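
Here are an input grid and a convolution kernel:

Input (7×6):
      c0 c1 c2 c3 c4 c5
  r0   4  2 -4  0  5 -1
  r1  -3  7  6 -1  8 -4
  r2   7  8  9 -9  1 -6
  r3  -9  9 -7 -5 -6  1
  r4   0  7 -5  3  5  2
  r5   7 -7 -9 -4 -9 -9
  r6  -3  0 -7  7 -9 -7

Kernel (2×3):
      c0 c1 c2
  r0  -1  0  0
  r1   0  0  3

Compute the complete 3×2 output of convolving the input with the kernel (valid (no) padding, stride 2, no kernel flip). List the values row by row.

Output[0,0]: The receptive field on the input at this output position is [4 2 -4 / -3 7 6]. Elementwise product with the kernel and sum: 4·-1 + 6·3.
Output[0,1]: The receptive field on the input at this output position is [-4 0 5 / 6 -1 8]. Elementwise product with the kernel and sum: -4·-1 + 8·3.

14 28
-28 -27
-27 -22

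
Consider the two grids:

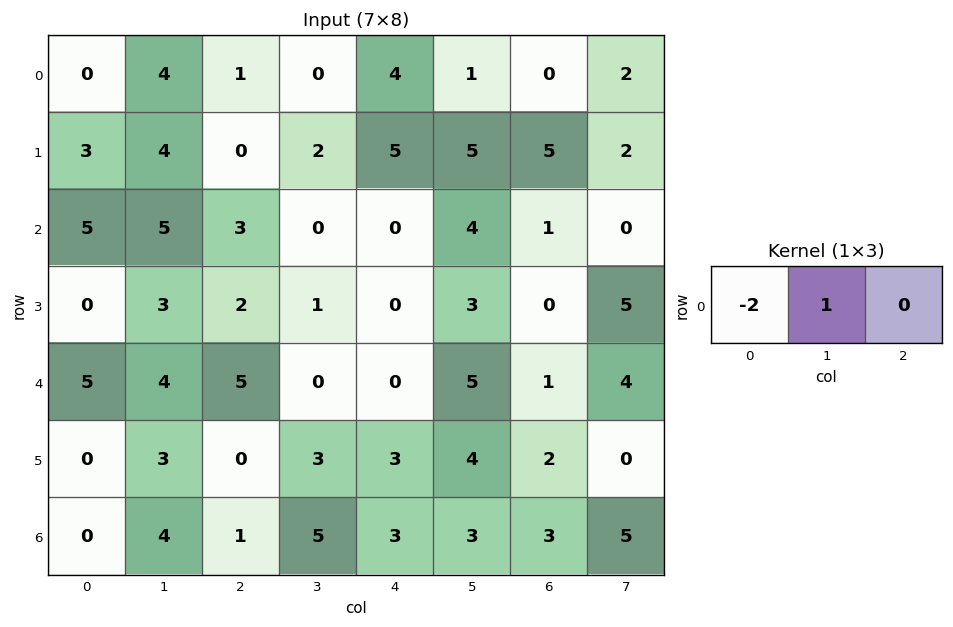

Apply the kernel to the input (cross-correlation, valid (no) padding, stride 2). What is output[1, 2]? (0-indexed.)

The receptive field on the input at this output position is [0 4 1]. Elementwise product with the kernel and sum: 0·-2 + 4·1.

4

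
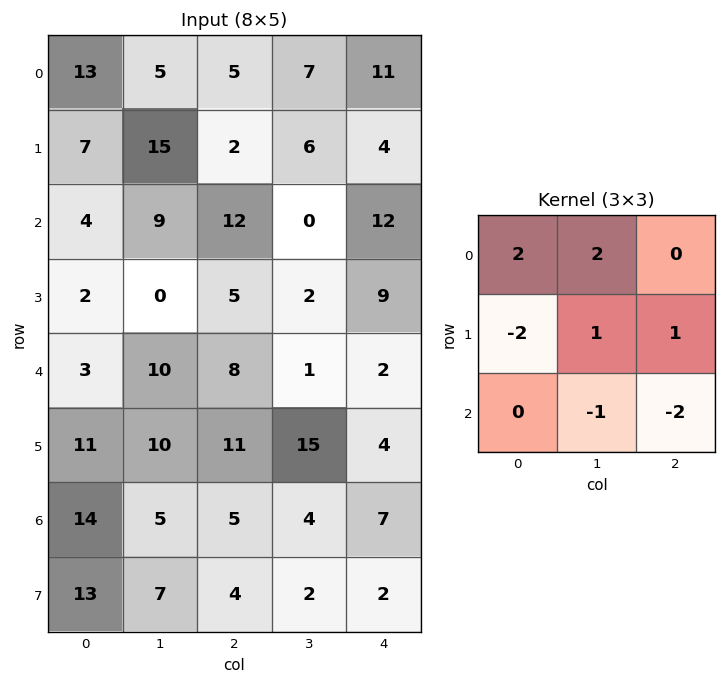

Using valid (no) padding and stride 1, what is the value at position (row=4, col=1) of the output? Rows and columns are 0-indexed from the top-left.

29

The receptive field on the input at this output position is [10 8 1 / 10 11 15 / 5 5 4]. Elementwise product with the kernel and sum: 10·2 + 8·2 + 10·-2 + 11·1 + 15·1 + 5·-1 + 4·-2.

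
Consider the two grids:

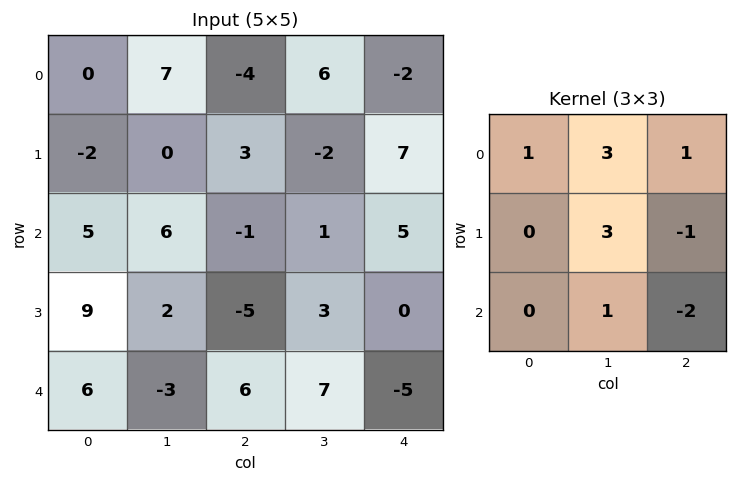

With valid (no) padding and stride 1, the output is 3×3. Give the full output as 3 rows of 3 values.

Output[0,0]: The receptive field on the input at this output position is [0 7 -4 / -2 0 3 / 5 6 -1]. Elementwise product with the kernel and sum: 0·1 + 7·3 + -4·1 + 0·3 + 3·-1 + 6·1 + -1·-2.

22 9 -10
32 -8 5
18 -22 33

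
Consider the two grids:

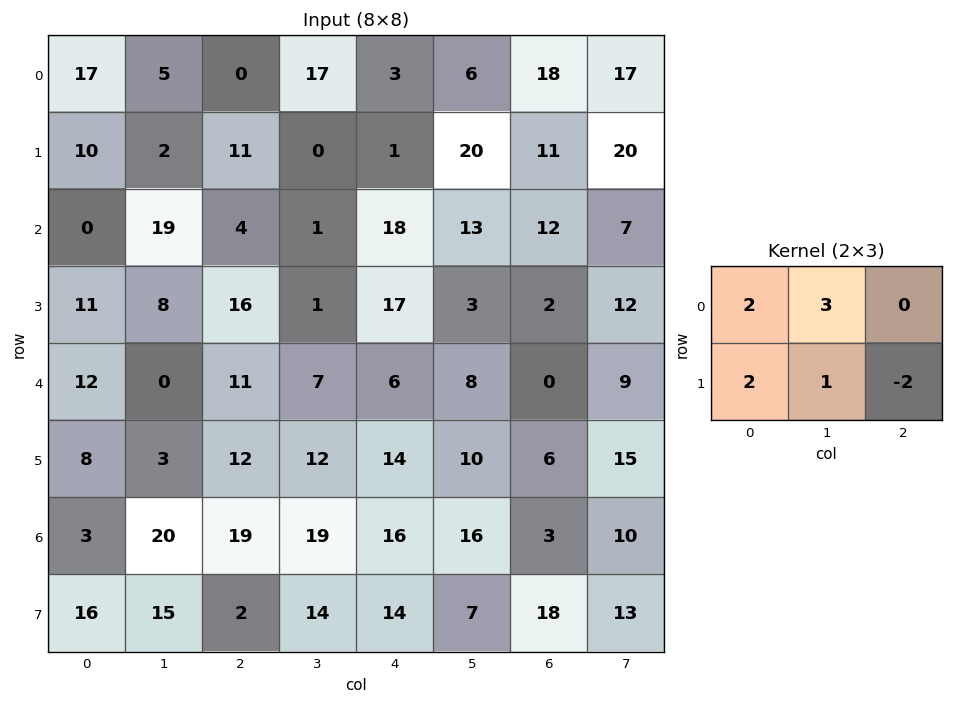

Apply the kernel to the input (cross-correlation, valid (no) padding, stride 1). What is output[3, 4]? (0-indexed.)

63

The receptive field on the input at this output position is [17 3 2 / 6 8 0]. Elementwise product with the kernel and sum: 17·2 + 3·3 + 6·2 + 8·1 + 0·-2.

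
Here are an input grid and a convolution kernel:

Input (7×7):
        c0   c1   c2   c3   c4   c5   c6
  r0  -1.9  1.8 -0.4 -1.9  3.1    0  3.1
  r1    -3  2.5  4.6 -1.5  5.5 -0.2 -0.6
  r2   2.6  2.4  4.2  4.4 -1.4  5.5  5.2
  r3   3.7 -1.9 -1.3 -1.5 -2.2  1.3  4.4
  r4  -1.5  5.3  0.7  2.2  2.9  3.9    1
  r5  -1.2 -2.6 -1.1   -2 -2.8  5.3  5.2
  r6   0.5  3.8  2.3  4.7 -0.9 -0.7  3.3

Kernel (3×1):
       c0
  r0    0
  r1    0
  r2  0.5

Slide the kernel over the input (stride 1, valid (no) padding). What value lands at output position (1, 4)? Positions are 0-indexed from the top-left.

-1.1

The receptive field on the input at this output position is [5.5 / -1.4 / -2.2]. Elementwise product with the kernel and sum: -2.2·0.5.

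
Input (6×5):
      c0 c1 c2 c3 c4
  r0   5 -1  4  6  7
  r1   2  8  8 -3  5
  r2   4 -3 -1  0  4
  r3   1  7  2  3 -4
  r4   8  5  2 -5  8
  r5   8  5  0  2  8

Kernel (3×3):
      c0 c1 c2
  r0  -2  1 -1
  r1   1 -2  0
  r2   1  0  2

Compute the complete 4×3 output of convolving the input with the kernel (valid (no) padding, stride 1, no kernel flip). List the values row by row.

-27 -11 12
11 7 -31
-11 3 12
9 -5 31

Output[0,0]: The receptive field on the input at this output position is [5 -1 4 / 2 8 8 / 4 -3 -1]. Elementwise product with the kernel and sum: 5·-2 + -1·1 + 4·-1 + 2·1 + 8·-2 + 4·1 + -1·2.
Output[0,1]: The receptive field on the input at this output position is [-1 4 6 / 8 8 -3 / -3 -1 0]. Elementwise product with the kernel and sum: -1·-2 + 4·1 + 6·-1 + 8·1 + 8·-2 + -3·1 + 0·2.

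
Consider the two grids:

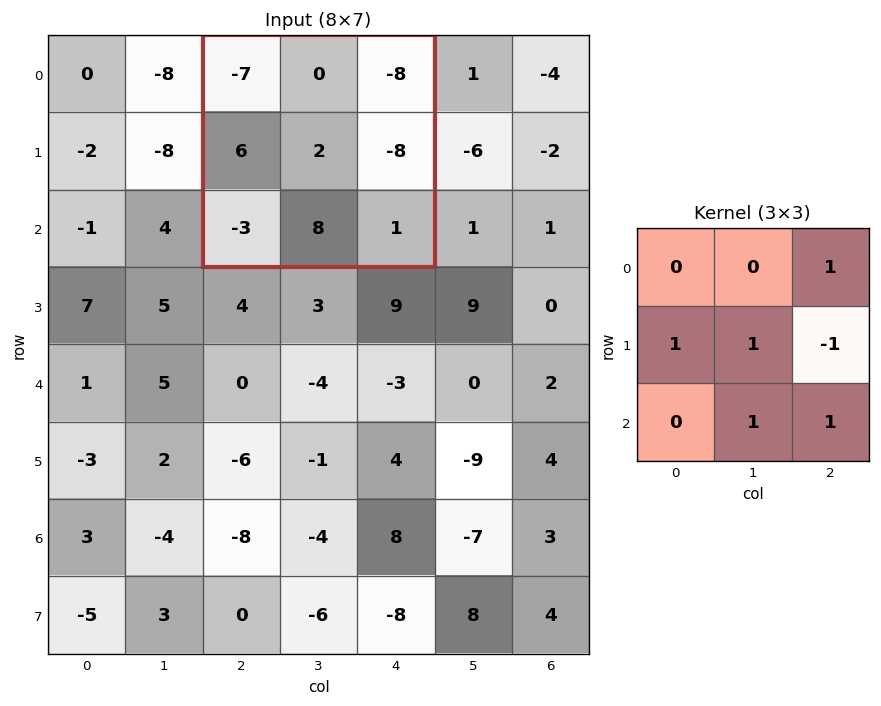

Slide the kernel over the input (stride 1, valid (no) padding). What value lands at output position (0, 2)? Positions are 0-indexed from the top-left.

17

The receptive field on the input at this output position is [-7 0 -8 / 6 2 -8 / -3 8 1]. Elementwise product with the kernel and sum: -8·1 + 6·1 + 2·1 + -8·-1 + 8·1 + 1·1.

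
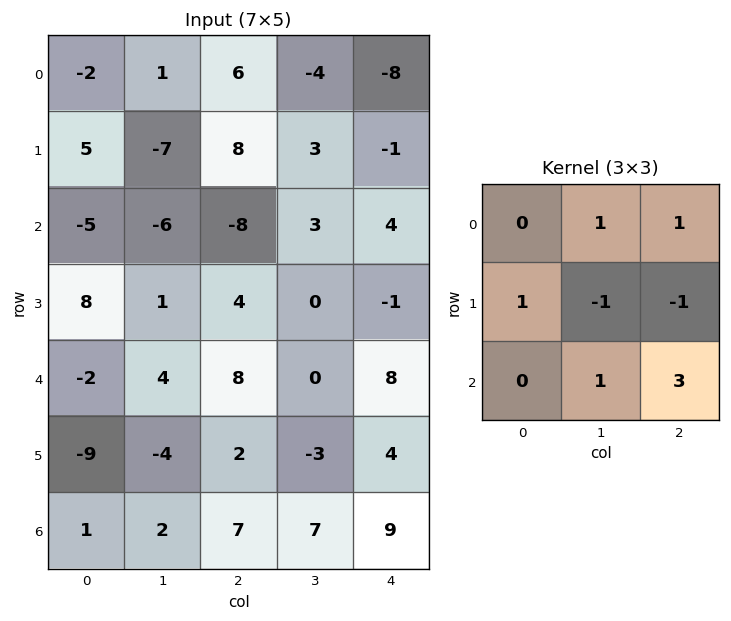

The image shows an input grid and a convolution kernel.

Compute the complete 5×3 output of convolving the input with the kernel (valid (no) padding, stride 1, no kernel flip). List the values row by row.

Output[0,0]: The receptive field on the input at this output position is [-2 1 6 / 5 -7 8 / -5 -6 -8]. Elementwise product with the kernel and sum: 1·1 + 6·1 + 5·1 + -7·-1 + 8·-1 + -6·1 + -8·3.

-19 -15 9
23 14 -16
17 0 36
-7 -7 8
28 33 43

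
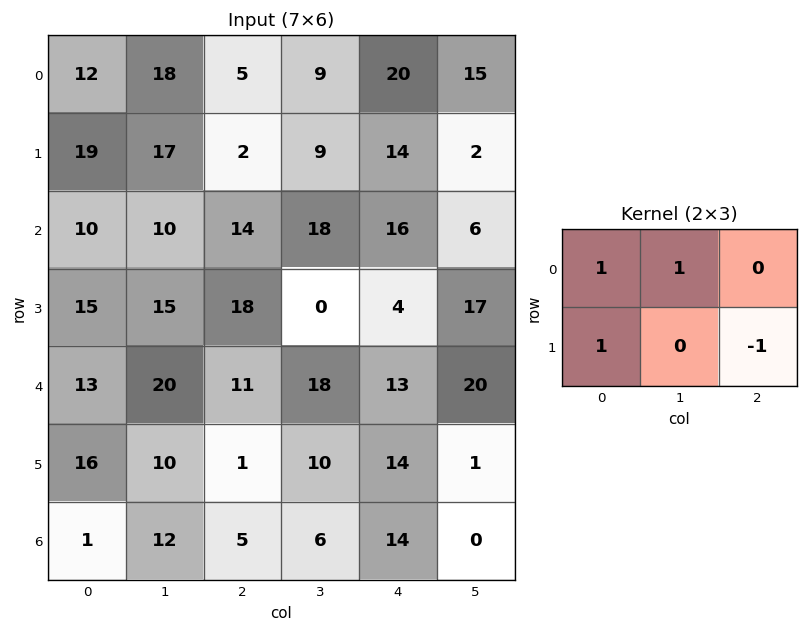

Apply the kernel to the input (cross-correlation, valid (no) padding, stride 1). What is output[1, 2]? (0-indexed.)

The receptive field on the input at this output position is [2 9 14 / 14 18 16]. Elementwise product with the kernel and sum: 2·1 + 9·1 + 14·1 + 16·-1.

9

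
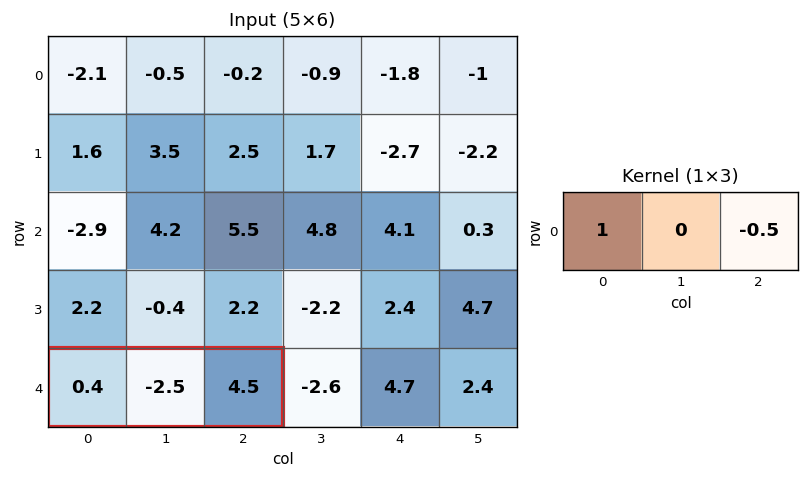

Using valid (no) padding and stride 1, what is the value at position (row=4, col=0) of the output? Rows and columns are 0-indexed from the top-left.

-1.85

The receptive field on the input at this output position is [0.4 -2.5 4.5]. Elementwise product with the kernel and sum: 0.4·1 + 4.5·-0.5.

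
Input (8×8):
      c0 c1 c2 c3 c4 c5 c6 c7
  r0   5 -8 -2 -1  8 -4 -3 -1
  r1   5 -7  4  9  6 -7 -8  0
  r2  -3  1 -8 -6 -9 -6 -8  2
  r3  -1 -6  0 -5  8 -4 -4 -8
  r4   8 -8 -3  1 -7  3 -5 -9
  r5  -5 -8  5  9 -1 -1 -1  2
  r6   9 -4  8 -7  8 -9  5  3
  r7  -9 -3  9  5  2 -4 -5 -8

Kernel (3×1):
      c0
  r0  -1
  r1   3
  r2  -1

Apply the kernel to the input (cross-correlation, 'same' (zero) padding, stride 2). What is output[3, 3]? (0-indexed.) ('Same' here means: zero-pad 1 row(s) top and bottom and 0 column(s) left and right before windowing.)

21

The receptive field on the zero-padded input at this output position is [-1 / 5 / -5]. Elementwise product with the kernel and sum: -1·-1 + 5·3 + -5·-1.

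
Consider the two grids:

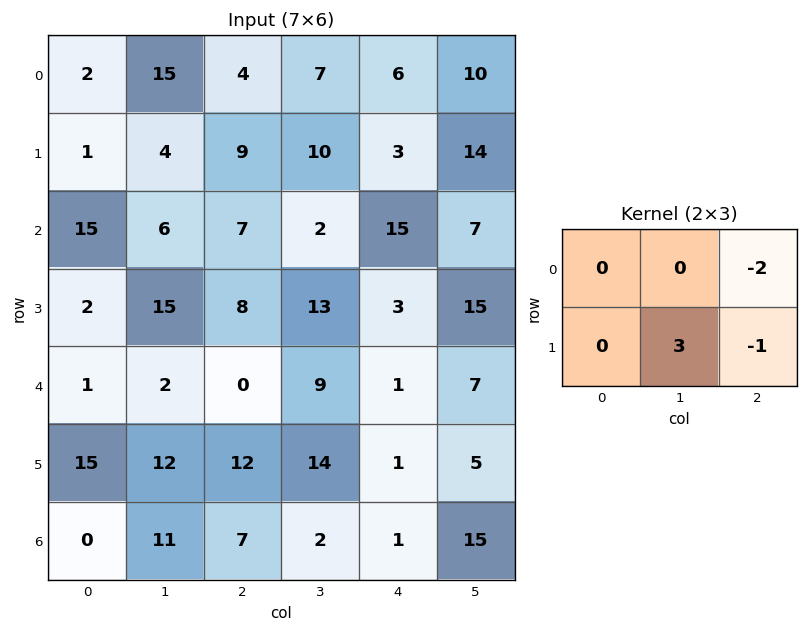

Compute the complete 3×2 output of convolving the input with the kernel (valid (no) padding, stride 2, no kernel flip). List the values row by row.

Output[0,0]: The receptive field on the input at this output position is [2 15 4 / 1 4 9]. Elementwise product with the kernel and sum: 4·-2 + 4·3 + 9·-1.
Output[0,1]: The receptive field on the input at this output position is [4 7 6 / 9 10 3]. Elementwise product with the kernel and sum: 6·-2 + 10·3 + 3·-1.

-5 15
23 6
24 39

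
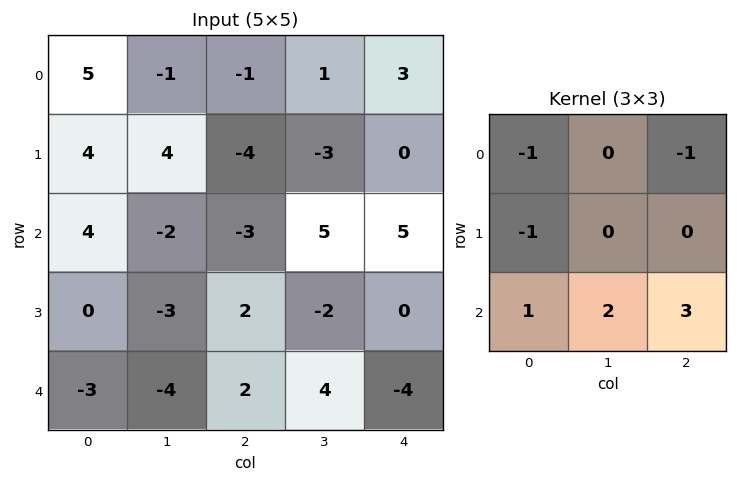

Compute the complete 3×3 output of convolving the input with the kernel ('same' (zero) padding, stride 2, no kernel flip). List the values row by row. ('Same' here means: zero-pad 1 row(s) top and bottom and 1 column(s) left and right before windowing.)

Output[0,0]: The receptive field on the zero-padded input at this output position is [0 0 0 / 0 5 -1 / 0 4 4]. Elementwise product with the kernel and sum: 0·-1 + 0·-1 + 0·-1 + 0·1 + 4·2 + 4·3.
Output[0,1]: The receptive field on the zero-padded input at this output position is [0 0 0 / -1 -1 1 / 4 -4 -3]. Elementwise product with the kernel and sum: 0·-1 + 0·-1 + -1·-1 + 4·1 + -4·2 + -3·3.

20 -12 -4
-13 -4 -4
3 9 -2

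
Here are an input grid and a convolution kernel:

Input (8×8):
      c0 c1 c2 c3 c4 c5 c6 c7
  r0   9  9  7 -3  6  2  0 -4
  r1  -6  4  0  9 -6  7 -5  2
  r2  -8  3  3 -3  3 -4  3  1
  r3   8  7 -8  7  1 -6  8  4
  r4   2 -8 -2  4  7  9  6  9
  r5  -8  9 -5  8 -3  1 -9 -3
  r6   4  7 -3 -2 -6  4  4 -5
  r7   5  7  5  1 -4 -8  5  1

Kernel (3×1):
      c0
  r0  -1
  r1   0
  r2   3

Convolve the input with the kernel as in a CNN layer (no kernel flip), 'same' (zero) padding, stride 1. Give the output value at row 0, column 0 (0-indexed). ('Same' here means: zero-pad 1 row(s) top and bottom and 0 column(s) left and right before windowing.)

-18

The receptive field on the zero-padded input at this output position is [0 / 9 / -6]. Elementwise product with the kernel and sum: 0·-1 + -6·3.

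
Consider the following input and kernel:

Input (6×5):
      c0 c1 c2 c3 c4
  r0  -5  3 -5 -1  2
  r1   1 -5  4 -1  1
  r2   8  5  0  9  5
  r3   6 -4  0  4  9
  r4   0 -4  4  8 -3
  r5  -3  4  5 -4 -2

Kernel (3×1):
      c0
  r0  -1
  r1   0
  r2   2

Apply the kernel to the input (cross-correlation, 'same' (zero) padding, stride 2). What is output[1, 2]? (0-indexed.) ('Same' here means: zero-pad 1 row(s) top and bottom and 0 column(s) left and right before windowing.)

The receptive field on the zero-padded input at this output position is [1 / 5 / 9]. Elementwise product with the kernel and sum: 1·-1 + 9·2.

17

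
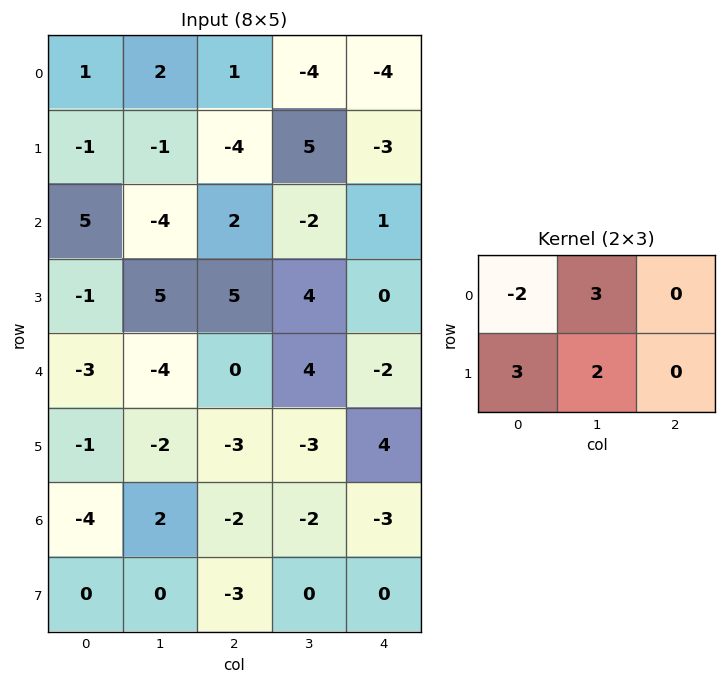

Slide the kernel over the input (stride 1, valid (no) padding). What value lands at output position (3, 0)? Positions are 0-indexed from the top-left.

The receptive field on the input at this output position is [-1 5 5 / -3 -4 0]. Elementwise product with the kernel and sum: -1·-2 + 5·3 + -3·3 + -4·2.

0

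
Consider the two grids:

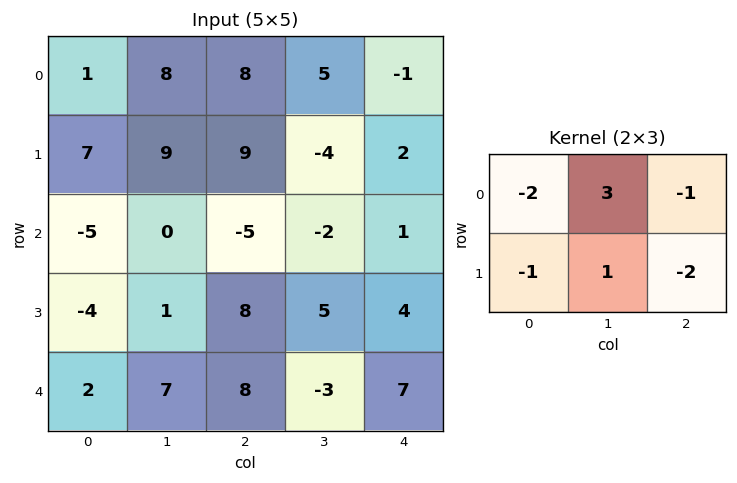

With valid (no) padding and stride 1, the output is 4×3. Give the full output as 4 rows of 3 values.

Output[0,0]: The receptive field on the input at this output position is [1 8 8 / 7 9 9]. Elementwise product with the kernel and sum: 1·-2 + 8·3 + 8·-1 + 7·-1 + 9·1 + 9·-2.
Output[0,1]: The receptive field on the input at this output position is [8 8 5 / 9 9 -4]. Elementwise product with the kernel and sum: 8·-2 + 8·3 + 5·-1 + 9·-1 + 9·1 + -4·-2.

-2 11 -17
19 12 -31
4 -16 -8
-8 24 -30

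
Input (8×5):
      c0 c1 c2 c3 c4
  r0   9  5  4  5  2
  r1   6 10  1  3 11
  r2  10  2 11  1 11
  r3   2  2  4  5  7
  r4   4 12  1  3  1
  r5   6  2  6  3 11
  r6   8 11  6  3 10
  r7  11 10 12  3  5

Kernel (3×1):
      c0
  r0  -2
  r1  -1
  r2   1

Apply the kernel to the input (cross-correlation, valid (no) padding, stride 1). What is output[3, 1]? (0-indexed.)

The receptive field on the input at this output position is [2 / 12 / 2]. Elementwise product with the kernel and sum: 2·-2 + 12·-1 + 2·1.

-14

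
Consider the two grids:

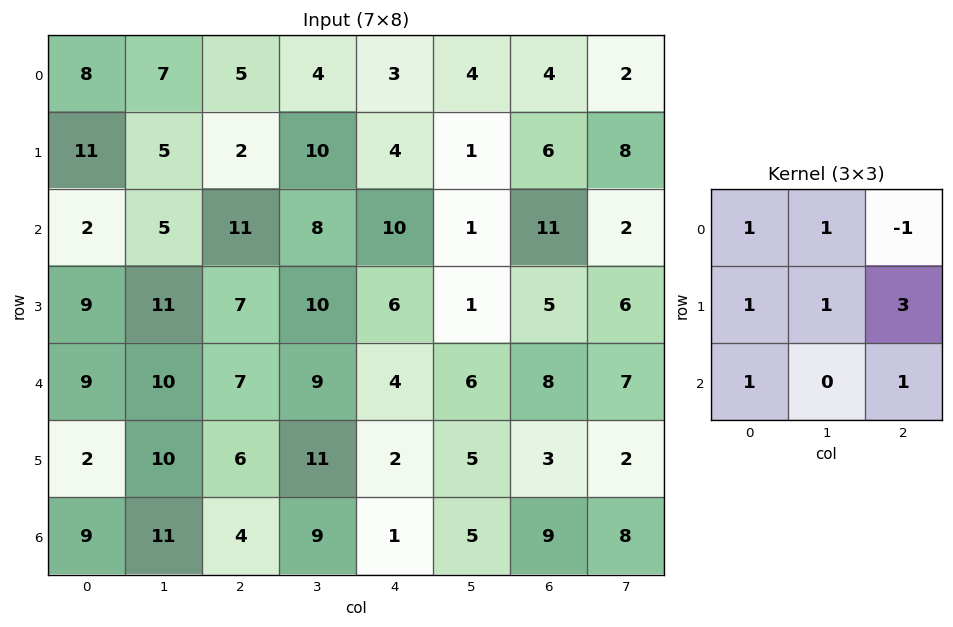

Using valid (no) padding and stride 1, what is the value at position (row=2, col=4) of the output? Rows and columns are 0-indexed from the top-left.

34

The receptive field on the input at this output position is [10 1 11 / 6 1 5 / 4 6 8]. Elementwise product with the kernel and sum: 10·1 + 1·1 + 11·-1 + 6·1 + 1·1 + 5·3 + 4·1 + 8·1.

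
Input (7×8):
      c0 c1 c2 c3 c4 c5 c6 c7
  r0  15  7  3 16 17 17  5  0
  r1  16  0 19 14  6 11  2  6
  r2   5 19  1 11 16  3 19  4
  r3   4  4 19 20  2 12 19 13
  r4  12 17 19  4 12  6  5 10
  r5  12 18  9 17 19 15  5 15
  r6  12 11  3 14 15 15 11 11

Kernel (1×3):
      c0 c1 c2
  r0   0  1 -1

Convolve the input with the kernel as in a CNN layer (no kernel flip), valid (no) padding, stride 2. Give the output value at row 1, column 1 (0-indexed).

The receptive field on the input at this output position is [1 11 16]. Elementwise product with the kernel and sum: 11·1 + 16·-1.

-5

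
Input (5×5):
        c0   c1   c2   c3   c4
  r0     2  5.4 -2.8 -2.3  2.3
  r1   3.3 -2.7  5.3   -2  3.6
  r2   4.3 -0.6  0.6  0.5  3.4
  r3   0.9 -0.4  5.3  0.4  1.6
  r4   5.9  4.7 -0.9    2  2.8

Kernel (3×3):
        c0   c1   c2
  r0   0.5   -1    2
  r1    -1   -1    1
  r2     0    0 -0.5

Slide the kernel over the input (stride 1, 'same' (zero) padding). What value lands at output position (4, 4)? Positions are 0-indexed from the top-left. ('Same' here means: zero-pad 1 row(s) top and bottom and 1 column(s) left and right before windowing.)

-6.2

The receptive field on the zero-padded input at this output position is [0.4 1.6 0 / 2 2.8 0 / 0 0 0]. Elementwise product with the kernel and sum: 0.4·0.5 + 1.6·-1 + 0·2 + 2·-1 + 2.8·-1 + 0·1 + 0·-0.5.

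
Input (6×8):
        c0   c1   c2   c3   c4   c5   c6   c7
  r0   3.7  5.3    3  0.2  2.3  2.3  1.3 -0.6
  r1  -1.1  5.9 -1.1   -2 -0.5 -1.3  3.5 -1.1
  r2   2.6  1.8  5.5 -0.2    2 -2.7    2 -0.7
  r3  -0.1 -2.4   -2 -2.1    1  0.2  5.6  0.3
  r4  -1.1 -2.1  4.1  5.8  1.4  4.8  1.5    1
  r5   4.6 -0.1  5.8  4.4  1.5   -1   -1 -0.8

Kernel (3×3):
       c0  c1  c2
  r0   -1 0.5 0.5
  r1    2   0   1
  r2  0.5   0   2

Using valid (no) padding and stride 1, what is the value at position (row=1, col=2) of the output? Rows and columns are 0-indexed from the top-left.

The receptive field on the input at this output position is [-1.1 -2 -0.5 / 5.5 -0.2 2 / -2 -2.1 1]. Elementwise product with the kernel and sum: -1.1·-1 + -2·0.5 + -0.5·0.5 + 5.5·2 + 2·1 + -2·0.5 + 1·2.

13.85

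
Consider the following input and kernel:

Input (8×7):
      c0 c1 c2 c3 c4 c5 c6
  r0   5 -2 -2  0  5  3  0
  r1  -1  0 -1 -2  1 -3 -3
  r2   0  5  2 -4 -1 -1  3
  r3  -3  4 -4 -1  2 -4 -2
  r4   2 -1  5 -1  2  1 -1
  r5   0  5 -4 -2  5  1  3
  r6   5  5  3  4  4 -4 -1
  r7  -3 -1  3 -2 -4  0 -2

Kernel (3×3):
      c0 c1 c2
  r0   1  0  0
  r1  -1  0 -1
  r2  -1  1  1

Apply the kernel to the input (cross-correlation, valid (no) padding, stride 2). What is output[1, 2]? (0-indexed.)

The receptive field on the input at this output position is [-1 -1 3 / 2 -4 -2 / 2 1 -1]. Elementwise product with the kernel and sum: -1·1 + 2·-1 + -2·-1 + 2·-1 + 1·1 + -1·1.

-3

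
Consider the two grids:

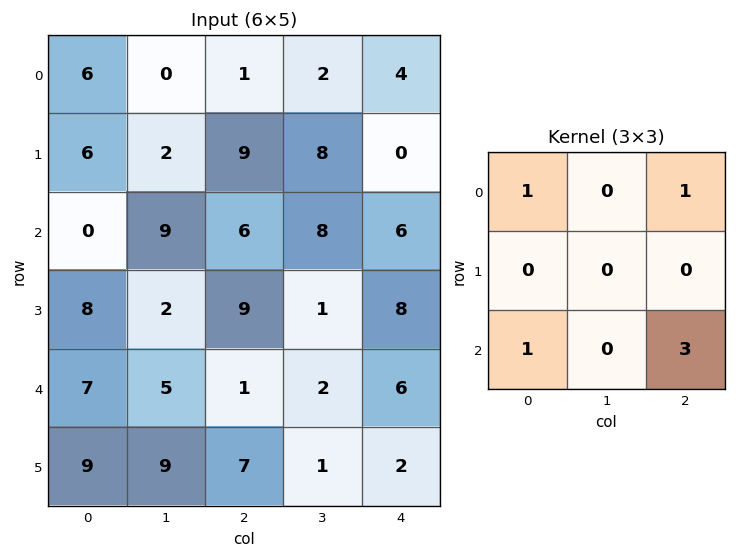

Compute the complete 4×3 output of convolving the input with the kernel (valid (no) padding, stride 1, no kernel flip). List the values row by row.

Output[0,0]: The receptive field on the input at this output position is [6 0 1 / 6 2 9 / 0 9 6]. Elementwise product with the kernel and sum: 6·1 + 1·1 + 0·1 + 6·3.

25 35 29
50 15 42
16 28 31
47 15 30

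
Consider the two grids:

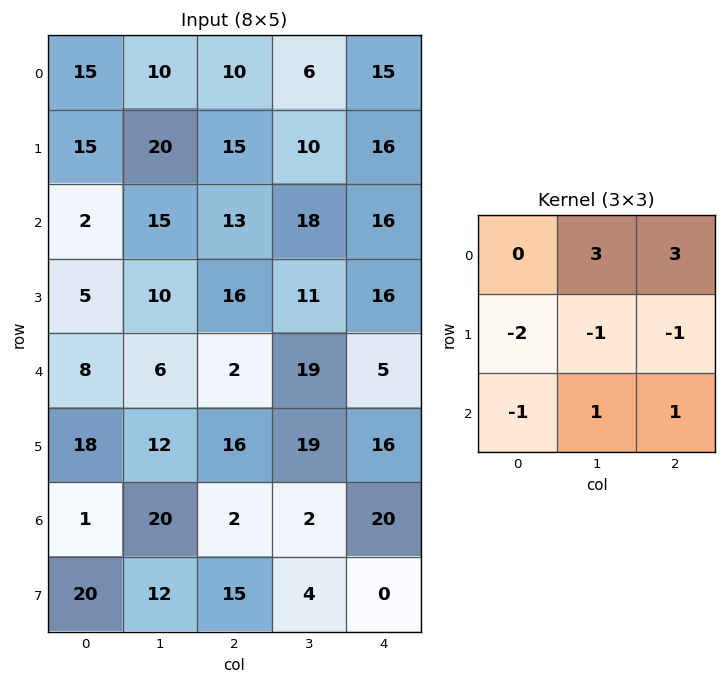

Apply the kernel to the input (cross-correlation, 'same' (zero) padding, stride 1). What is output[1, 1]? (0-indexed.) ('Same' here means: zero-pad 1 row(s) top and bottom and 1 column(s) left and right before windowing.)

The receptive field on the zero-padded input at this output position is [15 10 10 / 15 20 15 / 2 15 13]. Elementwise product with the kernel and sum: 10·3 + 10·3 + 15·-2 + 20·-1 + 15·-1 + 2·-1 + 15·1 + 13·1.

21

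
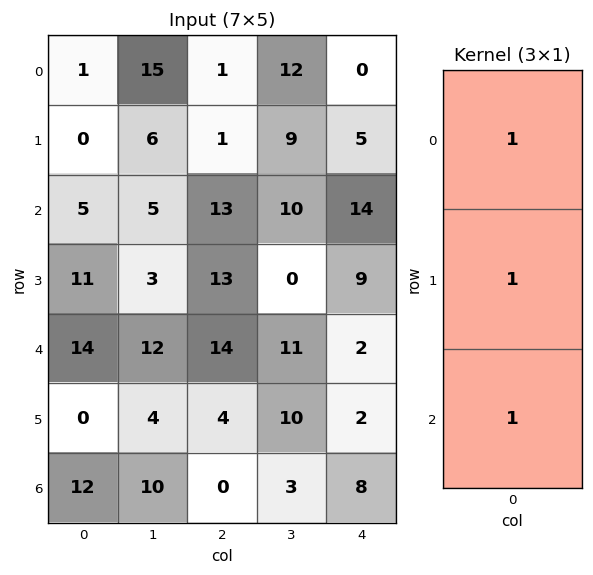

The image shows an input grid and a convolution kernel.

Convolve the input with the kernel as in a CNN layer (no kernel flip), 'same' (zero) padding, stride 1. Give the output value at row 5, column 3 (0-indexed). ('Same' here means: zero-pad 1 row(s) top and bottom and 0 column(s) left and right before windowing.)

The receptive field on the zero-padded input at this output position is [11 / 10 / 3]. Elementwise product with the kernel and sum: 11·1 + 10·1 + 3·1.

24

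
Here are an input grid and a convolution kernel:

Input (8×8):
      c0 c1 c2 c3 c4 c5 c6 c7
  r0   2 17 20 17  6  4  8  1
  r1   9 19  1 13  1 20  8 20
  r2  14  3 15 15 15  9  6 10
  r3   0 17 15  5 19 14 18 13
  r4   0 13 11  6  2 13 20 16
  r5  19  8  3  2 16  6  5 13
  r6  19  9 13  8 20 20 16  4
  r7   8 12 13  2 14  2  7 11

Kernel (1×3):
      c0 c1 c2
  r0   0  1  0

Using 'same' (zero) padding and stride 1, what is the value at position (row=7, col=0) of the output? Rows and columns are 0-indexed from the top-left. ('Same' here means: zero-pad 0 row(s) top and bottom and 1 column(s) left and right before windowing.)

The receptive field on the zero-padded input at this output position is [0 8 12]. Elementwise product with the kernel and sum: 8·1.

8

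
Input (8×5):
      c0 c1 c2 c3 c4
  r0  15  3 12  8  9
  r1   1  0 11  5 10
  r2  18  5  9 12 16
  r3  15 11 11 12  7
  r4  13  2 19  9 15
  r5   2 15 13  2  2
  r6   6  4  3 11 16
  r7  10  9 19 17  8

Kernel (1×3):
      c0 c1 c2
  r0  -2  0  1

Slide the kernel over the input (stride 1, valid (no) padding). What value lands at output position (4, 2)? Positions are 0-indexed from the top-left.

-23

The receptive field on the input at this output position is [19 9 15]. Elementwise product with the kernel and sum: 19·-2 + 15·1.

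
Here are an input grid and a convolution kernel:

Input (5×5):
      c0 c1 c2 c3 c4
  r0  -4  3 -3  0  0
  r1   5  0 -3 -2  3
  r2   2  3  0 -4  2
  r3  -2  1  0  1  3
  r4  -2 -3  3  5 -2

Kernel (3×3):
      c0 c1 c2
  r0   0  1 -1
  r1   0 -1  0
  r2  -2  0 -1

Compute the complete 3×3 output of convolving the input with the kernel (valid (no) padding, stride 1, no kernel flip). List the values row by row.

Output[0,0]: The receptive field on the input at this output position is [-4 3 -3 / 5 0 -3 / 2 3 0]. Elementwise product with the kernel and sum: 3·1 + -3·-1 + 0·-1 + 2·-2 + 0·-1.

2 -2 0
4 -4 -4
3 5 -11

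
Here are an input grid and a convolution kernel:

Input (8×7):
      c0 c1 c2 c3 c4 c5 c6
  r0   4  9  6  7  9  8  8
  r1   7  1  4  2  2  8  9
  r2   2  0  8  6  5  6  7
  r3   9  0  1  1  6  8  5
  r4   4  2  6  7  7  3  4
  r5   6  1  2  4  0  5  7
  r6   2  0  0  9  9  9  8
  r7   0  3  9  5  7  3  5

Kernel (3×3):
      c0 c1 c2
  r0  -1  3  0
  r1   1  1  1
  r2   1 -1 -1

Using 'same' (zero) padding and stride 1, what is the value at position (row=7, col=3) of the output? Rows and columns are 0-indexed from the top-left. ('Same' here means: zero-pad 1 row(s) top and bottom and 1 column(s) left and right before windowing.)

The receptive field on the zero-padded input at this output position is [0 9 9 / 9 5 7 / 0 0 0]. Elementwise product with the kernel and sum: 0·-1 + 9·3 + 9·1 + 5·1 + 7·1 + 0·1 + 0·-1 + 0·-1.

48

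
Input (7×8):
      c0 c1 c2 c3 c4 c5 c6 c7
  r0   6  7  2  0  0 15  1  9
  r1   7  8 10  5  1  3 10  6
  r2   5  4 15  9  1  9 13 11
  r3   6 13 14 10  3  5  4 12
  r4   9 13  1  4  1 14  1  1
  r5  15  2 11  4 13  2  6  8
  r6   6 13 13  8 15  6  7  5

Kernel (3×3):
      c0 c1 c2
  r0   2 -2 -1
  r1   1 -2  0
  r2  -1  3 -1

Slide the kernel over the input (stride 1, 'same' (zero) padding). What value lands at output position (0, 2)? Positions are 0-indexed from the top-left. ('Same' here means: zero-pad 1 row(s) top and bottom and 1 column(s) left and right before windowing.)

The receptive field on the zero-padded input at this output position is [0 0 0 / 7 2 0 / 8 10 5]. Elementwise product with the kernel and sum: 0·2 + 0·-2 + 0·-1 + 7·1 + 2·-2 + 8·-1 + 10·3 + 5·-1.

20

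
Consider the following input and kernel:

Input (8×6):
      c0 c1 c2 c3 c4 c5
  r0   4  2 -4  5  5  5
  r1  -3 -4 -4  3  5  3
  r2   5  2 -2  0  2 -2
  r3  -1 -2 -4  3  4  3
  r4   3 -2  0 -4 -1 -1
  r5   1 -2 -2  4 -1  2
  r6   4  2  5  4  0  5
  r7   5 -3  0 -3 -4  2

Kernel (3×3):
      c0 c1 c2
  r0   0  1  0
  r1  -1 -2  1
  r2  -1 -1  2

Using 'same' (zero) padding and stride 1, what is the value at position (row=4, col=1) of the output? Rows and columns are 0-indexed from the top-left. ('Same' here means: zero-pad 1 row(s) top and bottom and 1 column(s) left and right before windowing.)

The receptive field on the zero-padded input at this output position is [-1 -2 -4 / 3 -2 0 / 1 -2 -2]. Elementwise product with the kernel and sum: -2·1 + 3·-1 + -2·-2 + 0·1 + 1·-1 + -2·-1 + -2·2.

-4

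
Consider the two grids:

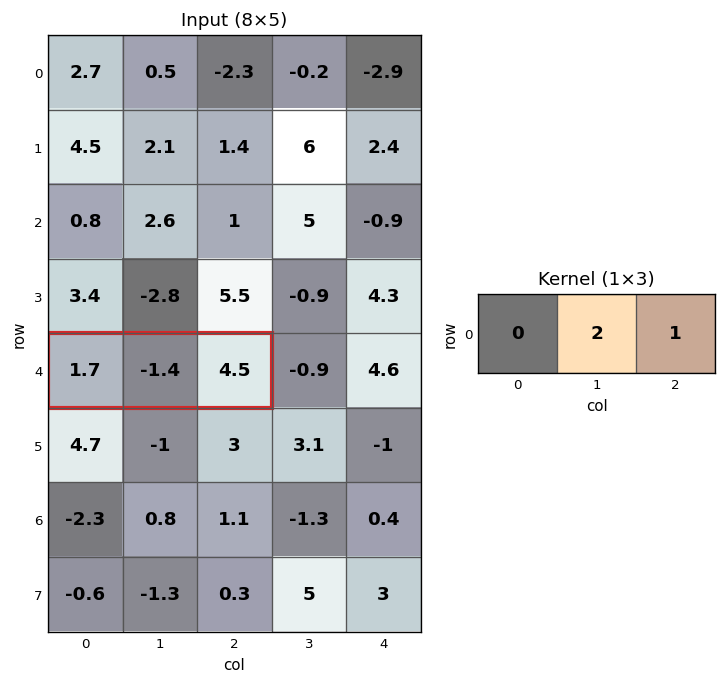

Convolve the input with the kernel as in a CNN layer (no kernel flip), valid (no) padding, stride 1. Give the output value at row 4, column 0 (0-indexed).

1.7

The receptive field on the input at this output position is [1.7 -1.4 4.5]. Elementwise product with the kernel and sum: -1.4·2 + 4.5·1.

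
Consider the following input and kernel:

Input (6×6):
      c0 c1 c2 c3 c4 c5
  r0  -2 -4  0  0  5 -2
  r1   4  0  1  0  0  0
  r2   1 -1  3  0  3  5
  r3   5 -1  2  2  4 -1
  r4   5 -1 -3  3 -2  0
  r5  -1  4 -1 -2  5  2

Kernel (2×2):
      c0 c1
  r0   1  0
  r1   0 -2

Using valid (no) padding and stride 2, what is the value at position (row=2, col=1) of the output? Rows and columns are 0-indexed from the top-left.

1

The receptive field on the input at this output position is [-3 3 / -1 -2]. Elementwise product with the kernel and sum: -3·1 + -2·-2.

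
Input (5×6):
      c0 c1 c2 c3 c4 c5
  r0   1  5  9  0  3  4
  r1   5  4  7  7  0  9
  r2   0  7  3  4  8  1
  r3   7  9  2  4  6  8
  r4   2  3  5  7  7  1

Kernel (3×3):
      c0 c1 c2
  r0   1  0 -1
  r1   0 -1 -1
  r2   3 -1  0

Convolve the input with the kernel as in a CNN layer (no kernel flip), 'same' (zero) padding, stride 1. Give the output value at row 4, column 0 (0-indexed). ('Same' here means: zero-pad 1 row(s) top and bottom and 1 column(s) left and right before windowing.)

-14

The receptive field on the zero-padded input at this output position is [0 7 9 / 0 2 3 / 0 0 0]. Elementwise product with the kernel and sum: 0·1 + 9·-1 + 2·-1 + 3·-1 + 0·3 + 0·-1.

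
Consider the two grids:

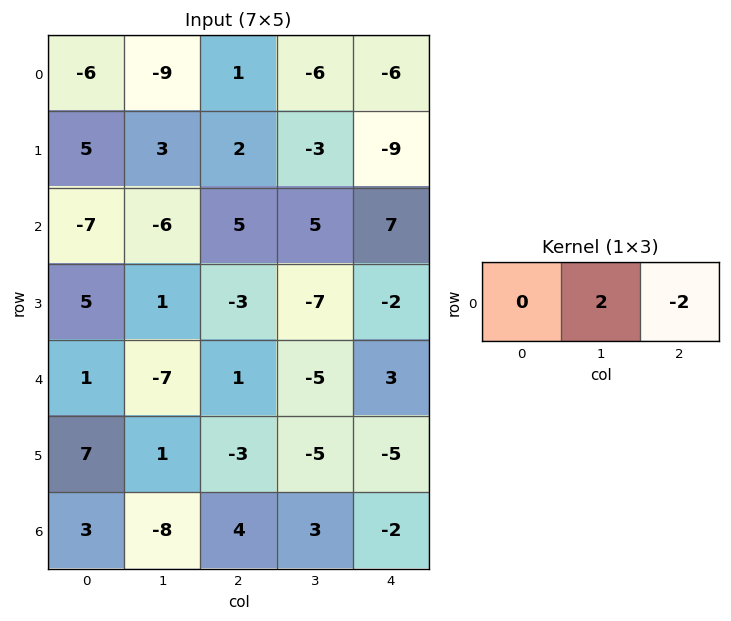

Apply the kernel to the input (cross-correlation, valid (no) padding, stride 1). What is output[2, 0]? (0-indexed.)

The receptive field on the input at this output position is [-7 -6 5]. Elementwise product with the kernel and sum: -6·2 + 5·-2.

-22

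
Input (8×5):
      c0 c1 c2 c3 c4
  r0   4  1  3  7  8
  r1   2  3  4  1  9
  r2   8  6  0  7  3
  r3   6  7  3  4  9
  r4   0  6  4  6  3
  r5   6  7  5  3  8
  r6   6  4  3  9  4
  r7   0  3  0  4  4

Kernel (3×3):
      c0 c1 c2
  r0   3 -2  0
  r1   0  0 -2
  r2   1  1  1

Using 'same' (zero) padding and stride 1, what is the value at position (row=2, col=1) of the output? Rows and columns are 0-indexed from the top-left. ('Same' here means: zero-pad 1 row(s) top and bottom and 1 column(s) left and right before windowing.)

The receptive field on the zero-padded input at this output position is [2 3 4 / 8 6 0 / 6 7 3]. Elementwise product with the kernel and sum: 2·3 + 3·-2 + 0·-2 + 6·1 + 7·1 + 3·1.

16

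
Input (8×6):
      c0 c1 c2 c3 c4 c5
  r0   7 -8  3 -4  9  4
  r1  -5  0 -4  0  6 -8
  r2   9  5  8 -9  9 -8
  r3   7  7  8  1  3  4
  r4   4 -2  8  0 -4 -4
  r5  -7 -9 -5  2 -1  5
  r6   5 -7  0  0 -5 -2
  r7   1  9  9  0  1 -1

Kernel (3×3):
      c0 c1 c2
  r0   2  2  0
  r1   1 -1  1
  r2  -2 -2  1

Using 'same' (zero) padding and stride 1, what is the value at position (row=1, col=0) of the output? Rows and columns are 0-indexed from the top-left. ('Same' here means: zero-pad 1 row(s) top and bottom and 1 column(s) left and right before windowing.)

6

The receptive field on the zero-padded input at this output position is [0 7 -8 / 0 -5 0 / 0 9 5]. Elementwise product with the kernel and sum: 0·2 + 7·2 + 0·1 + -5·-1 + 0·1 + 0·-2 + 9·-2 + 5·1.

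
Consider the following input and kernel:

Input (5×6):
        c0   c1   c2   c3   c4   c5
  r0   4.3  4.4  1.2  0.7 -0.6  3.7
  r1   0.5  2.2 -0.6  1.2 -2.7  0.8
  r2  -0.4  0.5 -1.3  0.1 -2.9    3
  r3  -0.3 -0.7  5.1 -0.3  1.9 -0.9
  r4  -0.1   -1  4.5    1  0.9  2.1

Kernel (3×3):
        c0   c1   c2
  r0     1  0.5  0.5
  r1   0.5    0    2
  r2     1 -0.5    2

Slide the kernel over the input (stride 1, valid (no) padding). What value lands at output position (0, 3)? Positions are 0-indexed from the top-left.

12

The receptive field on the input at this output position is [0.7 -0.6 3.7 / 1.2 -2.7 0.8 / 0.1 -2.9 3]. Elementwise product with the kernel and sum: 0.7·1 + -0.6·0.5 + 3.7·0.5 + 1.2·0.5 + 0.8·2 + 0.1·1 + -2.9·-0.5 + 3·2.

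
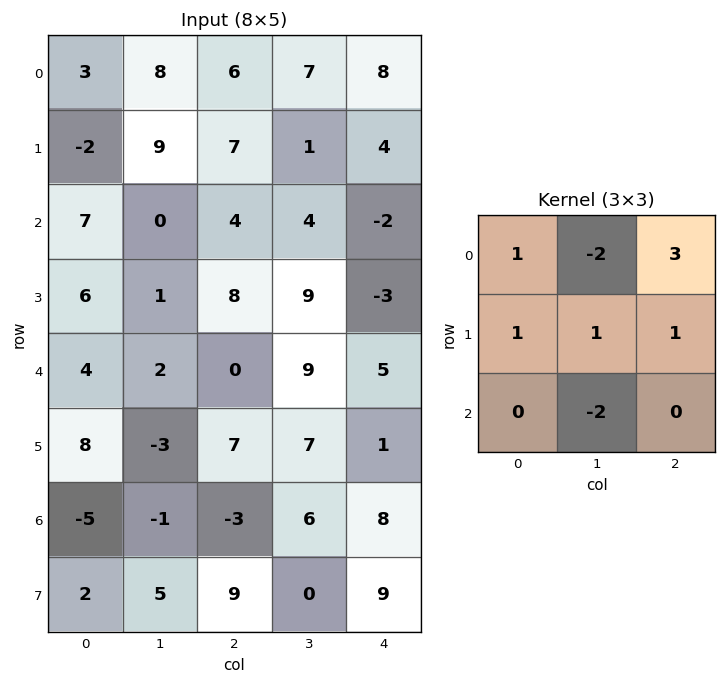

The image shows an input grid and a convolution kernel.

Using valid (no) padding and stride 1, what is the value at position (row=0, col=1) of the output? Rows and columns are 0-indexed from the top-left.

The receptive field on the input at this output position is [8 6 7 / 9 7 1 / 0 4 4]. Elementwise product with the kernel and sum: 8·1 + 6·-2 + 7·3 + 9·1 + 7·1 + 1·1 + 4·-2.

26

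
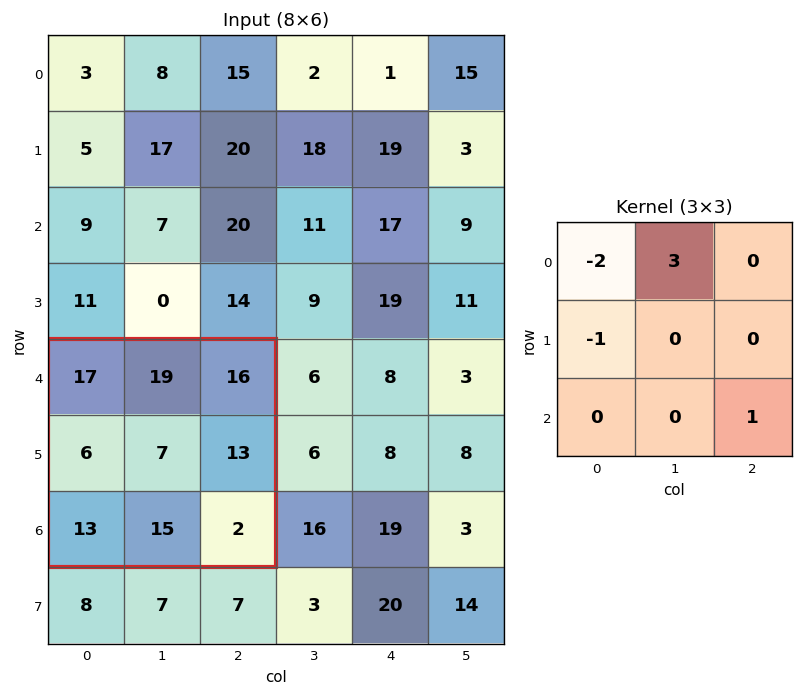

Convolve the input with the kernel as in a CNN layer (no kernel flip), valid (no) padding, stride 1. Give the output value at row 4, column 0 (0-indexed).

The receptive field on the input at this output position is [17 19 16 / 6 7 13 / 13 15 2]. Elementwise product with the kernel and sum: 17·-2 + 19·3 + 6·-1 + 2·1.

19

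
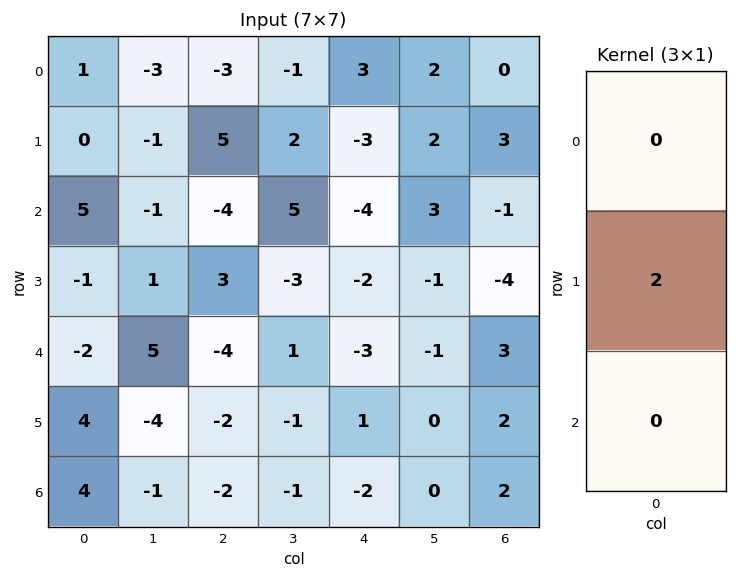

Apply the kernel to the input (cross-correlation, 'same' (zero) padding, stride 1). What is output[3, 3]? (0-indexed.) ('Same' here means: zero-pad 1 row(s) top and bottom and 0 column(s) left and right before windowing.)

The receptive field on the zero-padded input at this output position is [5 / -3 / 1]. Elementwise product with the kernel and sum: -3·2.

-6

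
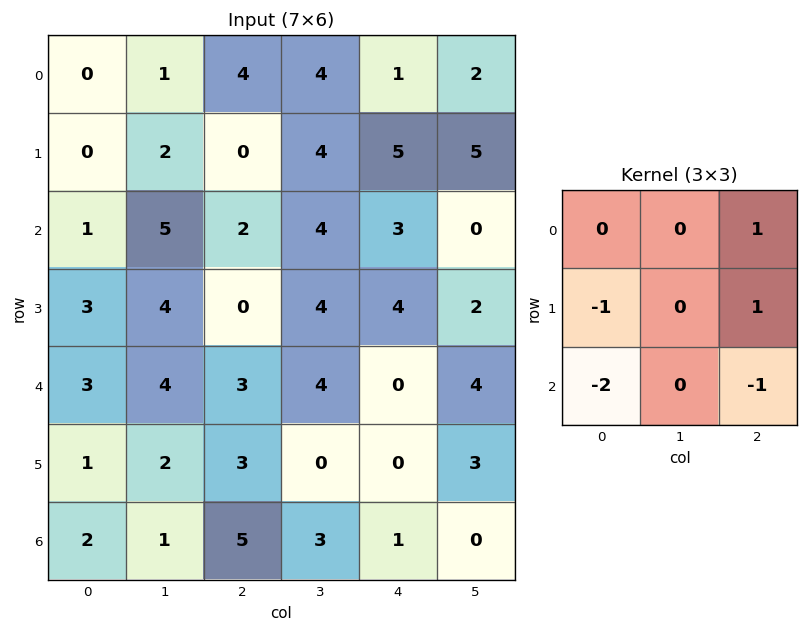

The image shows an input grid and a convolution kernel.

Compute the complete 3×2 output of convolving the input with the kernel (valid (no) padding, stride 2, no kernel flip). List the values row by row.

0 -1
-10 1
-4 -14

Output[0,0]: The receptive field on the input at this output position is [0 1 4 / 0 2 0 / 1 5 2]. Elementwise product with the kernel and sum: 4·1 + 0·-1 + 0·1 + 1·-2 + 2·-1.
Output[0,1]: The receptive field on the input at this output position is [4 4 1 / 0 4 5 / 2 4 3]. Elementwise product with the kernel and sum: 1·1 + 0·-1 + 5·1 + 2·-2 + 3·-1.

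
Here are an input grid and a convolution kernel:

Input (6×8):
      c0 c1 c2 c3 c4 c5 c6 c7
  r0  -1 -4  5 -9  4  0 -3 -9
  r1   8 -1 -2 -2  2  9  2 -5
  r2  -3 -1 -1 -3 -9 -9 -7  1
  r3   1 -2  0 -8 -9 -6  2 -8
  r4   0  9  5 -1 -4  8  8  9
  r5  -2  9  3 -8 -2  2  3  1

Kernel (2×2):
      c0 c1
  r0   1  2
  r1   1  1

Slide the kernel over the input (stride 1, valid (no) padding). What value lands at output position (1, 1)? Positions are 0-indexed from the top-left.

The receptive field on the input at this output position is [-1 -2 / -1 -1]. Elementwise product with the kernel and sum: -1·1 + -2·2 + -1·1 + -1·1.

-7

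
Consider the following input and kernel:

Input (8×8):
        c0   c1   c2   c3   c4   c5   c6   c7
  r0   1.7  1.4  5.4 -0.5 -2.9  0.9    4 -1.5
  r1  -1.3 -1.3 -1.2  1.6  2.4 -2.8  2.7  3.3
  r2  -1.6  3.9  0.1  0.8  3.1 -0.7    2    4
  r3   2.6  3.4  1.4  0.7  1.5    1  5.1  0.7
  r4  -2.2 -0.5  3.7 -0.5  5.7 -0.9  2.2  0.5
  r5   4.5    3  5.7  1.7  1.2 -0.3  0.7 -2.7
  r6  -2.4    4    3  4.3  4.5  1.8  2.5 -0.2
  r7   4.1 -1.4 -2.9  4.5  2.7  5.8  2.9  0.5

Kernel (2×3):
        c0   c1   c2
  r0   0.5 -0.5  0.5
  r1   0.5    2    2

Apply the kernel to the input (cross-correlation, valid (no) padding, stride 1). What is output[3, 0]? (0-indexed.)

5.6

The receptive field on the input at this output position is [2.6 3.4 1.4 / -2.2 -0.5 3.7]. Elementwise product with the kernel and sum: 2.6·0.5 + 3.4·-0.5 + 1.4·0.5 + -2.2·0.5 + -0.5·2 + 3.7·2.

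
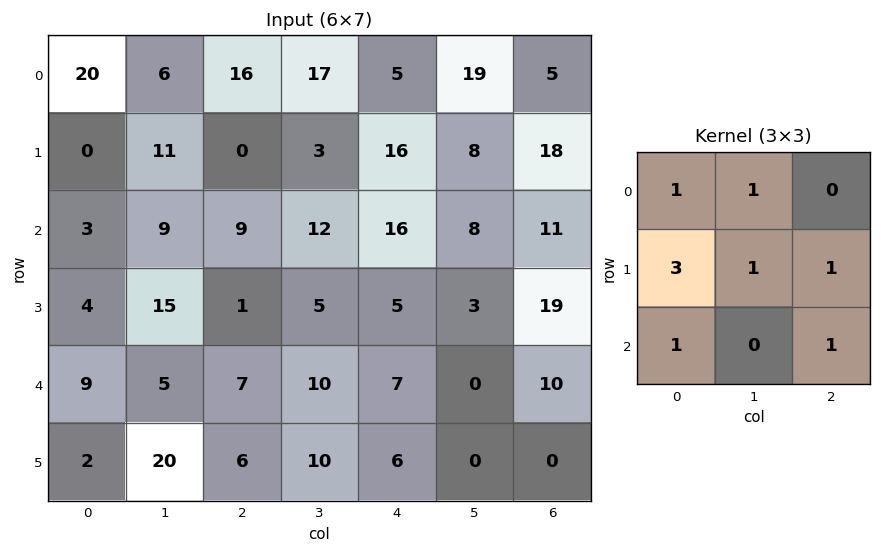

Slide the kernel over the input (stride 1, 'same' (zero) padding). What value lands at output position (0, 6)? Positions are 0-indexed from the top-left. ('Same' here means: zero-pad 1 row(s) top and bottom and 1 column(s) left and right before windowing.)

The receptive field on the zero-padded input at this output position is [0 0 0 / 19 5 0 / 8 18 0]. Elementwise product with the kernel and sum: 0·1 + 0·1 + 19·3 + 5·1 + 0·1 + 8·1 + 0·1.

70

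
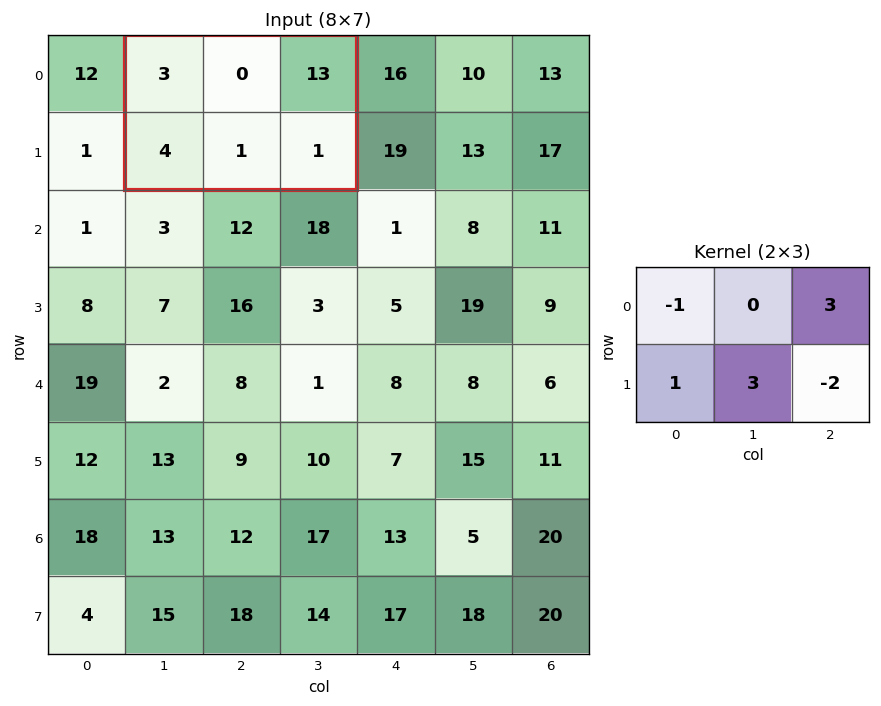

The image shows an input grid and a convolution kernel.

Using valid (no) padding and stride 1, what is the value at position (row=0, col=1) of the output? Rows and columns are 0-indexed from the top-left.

41

The receptive field on the input at this output position is [3 0 13 / 4 1 1]. Elementwise product with the kernel and sum: 3·-1 + 13·3 + 4·1 + 1·3 + 1·-2.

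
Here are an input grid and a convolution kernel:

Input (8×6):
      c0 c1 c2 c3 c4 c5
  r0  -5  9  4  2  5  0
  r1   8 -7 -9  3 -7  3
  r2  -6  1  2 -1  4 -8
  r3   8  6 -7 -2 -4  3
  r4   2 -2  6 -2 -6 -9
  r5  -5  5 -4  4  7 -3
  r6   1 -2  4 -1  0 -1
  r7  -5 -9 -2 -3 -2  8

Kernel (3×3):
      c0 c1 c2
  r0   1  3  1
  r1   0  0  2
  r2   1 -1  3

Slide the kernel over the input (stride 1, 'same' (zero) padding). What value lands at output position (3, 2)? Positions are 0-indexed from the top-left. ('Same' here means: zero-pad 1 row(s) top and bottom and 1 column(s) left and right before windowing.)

-12

The receptive field on the zero-padded input at this output position is [1 2 -1 / 6 -7 -2 / -2 6 -2]. Elementwise product with the kernel and sum: 1·1 + 2·3 + -1·1 + -2·2 + -2·1 + 6·-1 + -2·3.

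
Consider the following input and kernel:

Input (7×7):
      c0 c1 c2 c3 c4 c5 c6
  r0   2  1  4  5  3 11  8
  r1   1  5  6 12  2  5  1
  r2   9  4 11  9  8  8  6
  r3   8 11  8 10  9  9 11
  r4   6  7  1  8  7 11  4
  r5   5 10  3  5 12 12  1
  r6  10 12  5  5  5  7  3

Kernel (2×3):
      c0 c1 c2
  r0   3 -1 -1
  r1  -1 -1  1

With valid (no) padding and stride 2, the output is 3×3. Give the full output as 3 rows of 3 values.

1 -12 -16
1 7 3
-2 -8 -17

Output[0,0]: The receptive field on the input at this output position is [2 1 4 / 1 5 6]. Elementwise product with the kernel and sum: 2·3 + 1·-1 + 4·-1 + 1·-1 + 5·-1 + 6·1.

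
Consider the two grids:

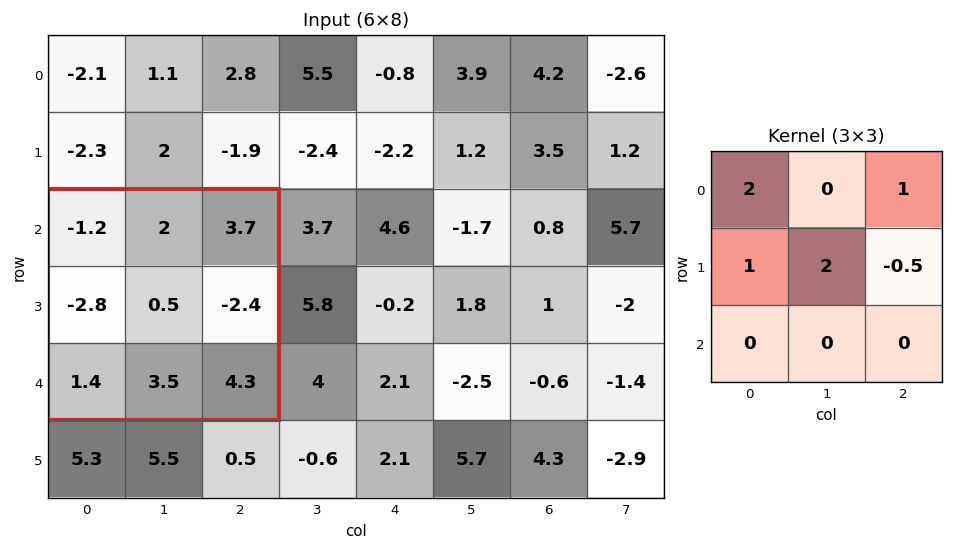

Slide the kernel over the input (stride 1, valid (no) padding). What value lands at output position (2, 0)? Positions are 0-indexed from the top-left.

0.7

The receptive field on the input at this output position is [-1.2 2 3.7 / -2.8 0.5 -2.4 / 1.4 3.5 4.3]. Elementwise product with the kernel and sum: -1.2·2 + 3.7·1 + -2.8·1 + 0.5·2 + -2.4·-0.5.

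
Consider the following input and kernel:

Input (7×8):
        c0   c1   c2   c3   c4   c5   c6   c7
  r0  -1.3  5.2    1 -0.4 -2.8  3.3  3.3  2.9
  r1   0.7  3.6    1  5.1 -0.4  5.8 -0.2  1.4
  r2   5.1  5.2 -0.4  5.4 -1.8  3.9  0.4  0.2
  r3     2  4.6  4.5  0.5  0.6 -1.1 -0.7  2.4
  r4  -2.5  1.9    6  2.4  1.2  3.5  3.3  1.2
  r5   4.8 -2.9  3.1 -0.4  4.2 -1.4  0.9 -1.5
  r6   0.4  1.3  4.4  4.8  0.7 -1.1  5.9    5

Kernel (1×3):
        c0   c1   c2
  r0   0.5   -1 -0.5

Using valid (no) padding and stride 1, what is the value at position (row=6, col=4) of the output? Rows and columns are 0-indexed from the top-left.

-1.5

The receptive field on the input at this output position is [0.7 -1.1 5.9]. Elementwise product with the kernel and sum: 0.7·0.5 + -1.1·-1 + 5.9·-0.5.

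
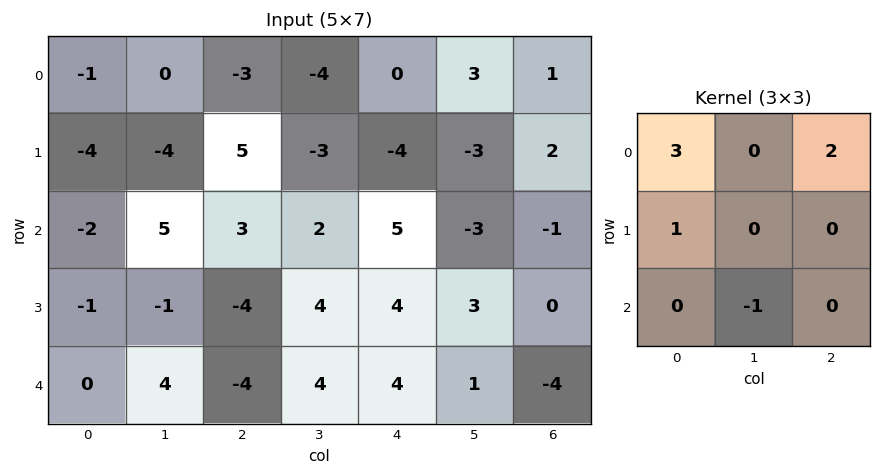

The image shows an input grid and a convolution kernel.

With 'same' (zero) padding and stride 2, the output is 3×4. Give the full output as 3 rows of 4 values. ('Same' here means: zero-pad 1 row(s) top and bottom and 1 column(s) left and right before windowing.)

Output[0,0]: The receptive field on the zero-padded input at this output position is [0 0 0 / 0 -1 0 / 0 -4 -4]. Elementwise product with the kernel and sum: 0·3 + 0·2 + 0·1 + -4·-1.

4 -5 0 1
-7 -9 -17 -12
-2 9 22 10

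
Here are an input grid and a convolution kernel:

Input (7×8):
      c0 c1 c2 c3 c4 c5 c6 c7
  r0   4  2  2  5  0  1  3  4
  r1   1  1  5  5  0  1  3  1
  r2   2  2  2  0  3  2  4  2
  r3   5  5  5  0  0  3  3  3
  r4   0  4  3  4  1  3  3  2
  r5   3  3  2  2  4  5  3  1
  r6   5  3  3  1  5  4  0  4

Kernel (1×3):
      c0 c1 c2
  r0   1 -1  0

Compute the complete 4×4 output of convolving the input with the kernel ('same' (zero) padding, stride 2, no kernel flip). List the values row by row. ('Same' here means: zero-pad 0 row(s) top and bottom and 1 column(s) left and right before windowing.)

Output[0,0]: The receptive field on the zero-padded input at this output position is [0 4 2]. Elementwise product with the kernel and sum: 0·1 + 4·-1.

-4 0 5 -2
-2 0 -3 -2
0 1 3 0
-5 0 -4 4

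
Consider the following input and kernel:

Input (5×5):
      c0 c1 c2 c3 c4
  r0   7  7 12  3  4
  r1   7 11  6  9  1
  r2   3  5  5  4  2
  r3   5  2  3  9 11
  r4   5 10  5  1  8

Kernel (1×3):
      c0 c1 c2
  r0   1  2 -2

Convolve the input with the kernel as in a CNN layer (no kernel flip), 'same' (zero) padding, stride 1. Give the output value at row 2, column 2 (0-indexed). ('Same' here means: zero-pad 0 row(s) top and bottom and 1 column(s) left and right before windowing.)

The receptive field on the zero-padded input at this output position is [5 5 4]. Elementwise product with the kernel and sum: 5·1 + 5·2 + 4·-2.

7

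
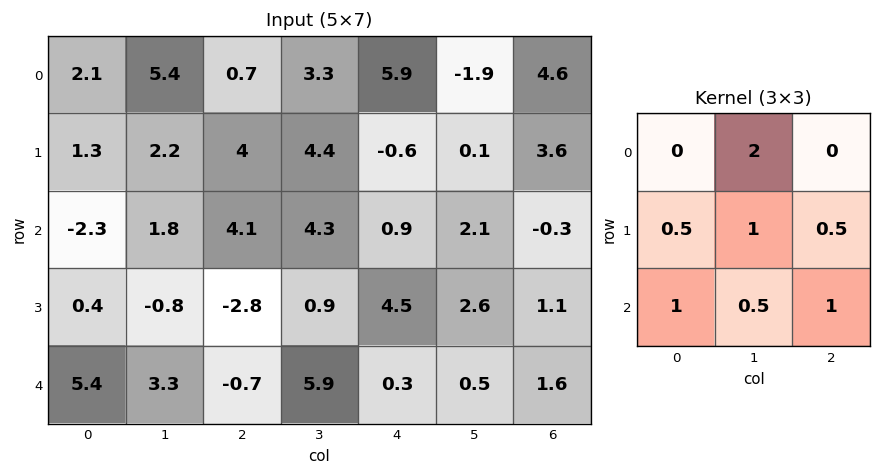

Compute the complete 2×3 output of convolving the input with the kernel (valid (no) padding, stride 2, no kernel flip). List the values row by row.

18.35 19.85 -0.55
7.95 12.9 11.75

Output[0,0]: The receptive field on the input at this output position is [2.1 5.4 0.7 / 1.3 2.2 4 / -2.3 1.8 4.1]. Elementwise product with the kernel and sum: 5.4·2 + 1.3·0.5 + 2.2·1 + 4·0.5 + -2.3·1 + 1.8·0.5 + 4.1·1.
Output[0,1]: The receptive field on the input at this output position is [0.7 3.3 5.9 / 4 4.4 -0.6 / 4.1 4.3 0.9]. Elementwise product with the kernel and sum: 3.3·2 + 4·0.5 + 4.4·1 + -0.6·0.5 + 4.1·1 + 4.3·0.5 + 0.9·1.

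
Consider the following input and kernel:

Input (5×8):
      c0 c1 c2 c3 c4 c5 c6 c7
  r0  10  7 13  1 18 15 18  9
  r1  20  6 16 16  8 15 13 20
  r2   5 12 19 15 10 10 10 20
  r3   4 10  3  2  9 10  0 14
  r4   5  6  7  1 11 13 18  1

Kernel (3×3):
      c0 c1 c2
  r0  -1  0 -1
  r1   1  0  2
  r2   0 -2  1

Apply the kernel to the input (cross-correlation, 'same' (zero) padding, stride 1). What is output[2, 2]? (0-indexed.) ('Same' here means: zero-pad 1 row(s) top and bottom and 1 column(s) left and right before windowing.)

The receptive field on the zero-padded input at this output position is [6 16 16 / 12 19 15 / 10 3 2]. Elementwise product with the kernel and sum: 6·-1 + 16·-1 + 12·1 + 15·2 + 3·-2 + 2·1.

16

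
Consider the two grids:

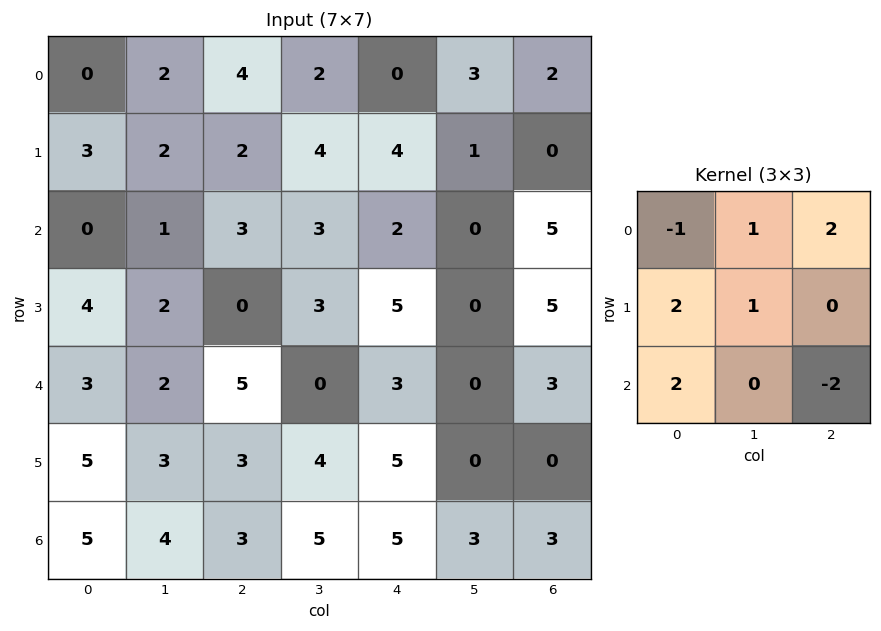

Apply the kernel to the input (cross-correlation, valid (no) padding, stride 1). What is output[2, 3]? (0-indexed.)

10

The receptive field on the input at this output position is [3 2 0 / 3 5 0 / 0 3 0]. Elementwise product with the kernel and sum: 3·-1 + 2·1 + 0·2 + 3·2 + 5·1 + 0·2 + 0·-2.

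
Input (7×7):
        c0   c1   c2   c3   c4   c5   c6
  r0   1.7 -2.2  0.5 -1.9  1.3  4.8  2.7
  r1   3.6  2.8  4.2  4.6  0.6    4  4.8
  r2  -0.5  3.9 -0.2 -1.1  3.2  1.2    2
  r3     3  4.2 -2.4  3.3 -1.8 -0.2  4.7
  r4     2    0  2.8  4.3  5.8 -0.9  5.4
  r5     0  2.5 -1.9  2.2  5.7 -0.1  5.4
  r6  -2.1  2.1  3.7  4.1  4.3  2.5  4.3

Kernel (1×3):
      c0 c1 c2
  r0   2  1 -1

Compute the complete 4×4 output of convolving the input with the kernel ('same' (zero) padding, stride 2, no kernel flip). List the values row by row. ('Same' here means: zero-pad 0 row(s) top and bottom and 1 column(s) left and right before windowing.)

3.9 -2 -7.3 12.3
-4.4 8.7 -0.2 4.4
2 -1.5 15.3 3.6
-4.2 3.8 10 9.3

Output[0,0]: The receptive field on the zero-padded input at this output position is [0 1.7 -2.2]. Elementwise product with the kernel and sum: 0·2 + 1.7·1 + -2.2·-1.
Output[0,1]: The receptive field on the zero-padded input at this output position is [-2.2 0.5 -1.9]. Elementwise product with the kernel and sum: -2.2·2 + 0.5·1 + -1.9·-1.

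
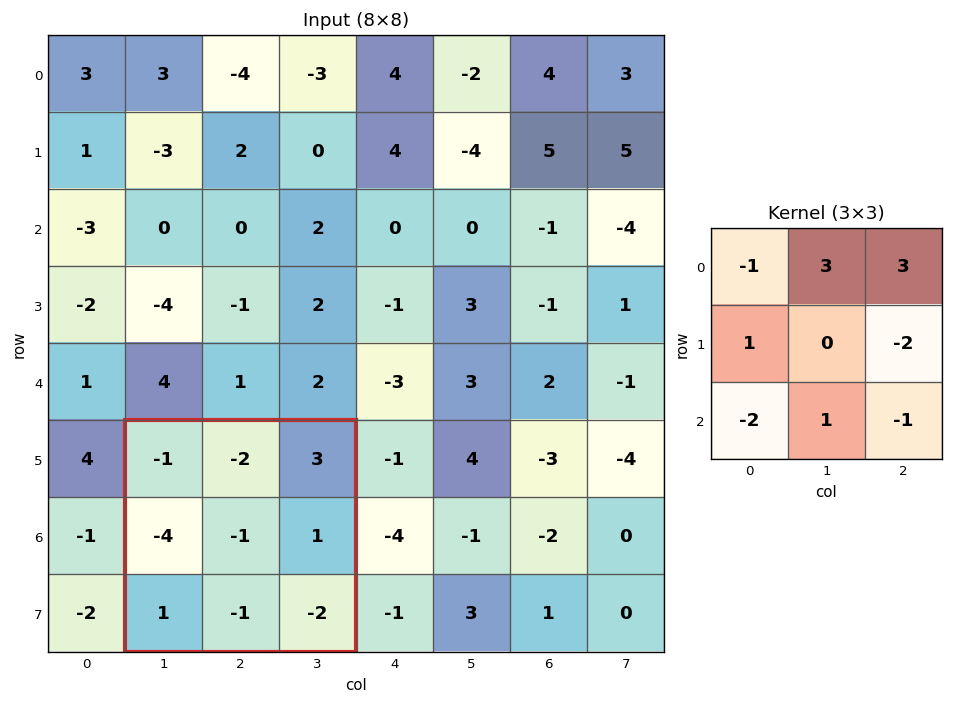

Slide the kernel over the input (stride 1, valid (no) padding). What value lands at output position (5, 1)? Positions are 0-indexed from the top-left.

The receptive field on the input at this output position is [-1 -2 3 / -4 -1 1 / 1 -1 -2]. Elementwise product with the kernel and sum: -1·-1 + -2·3 + 3·3 + -4·1 + 1·-2 + 1·-2 + -1·1 + -2·-1.

-3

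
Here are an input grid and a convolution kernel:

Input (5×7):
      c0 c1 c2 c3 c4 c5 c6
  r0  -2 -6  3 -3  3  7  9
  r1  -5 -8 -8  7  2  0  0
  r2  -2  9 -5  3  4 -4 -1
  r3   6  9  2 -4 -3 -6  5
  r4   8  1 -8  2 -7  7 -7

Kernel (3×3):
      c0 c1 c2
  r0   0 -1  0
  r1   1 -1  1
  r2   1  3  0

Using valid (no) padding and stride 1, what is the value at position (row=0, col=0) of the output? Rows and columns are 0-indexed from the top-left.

26

The receptive field on the input at this output position is [-2 -6 3 / -5 -8 -8 / -2 9 -5]. Elementwise product with the kernel and sum: -6·-1 + -5·1 + -8·-1 + -8·1 + -2·1 + 9·3.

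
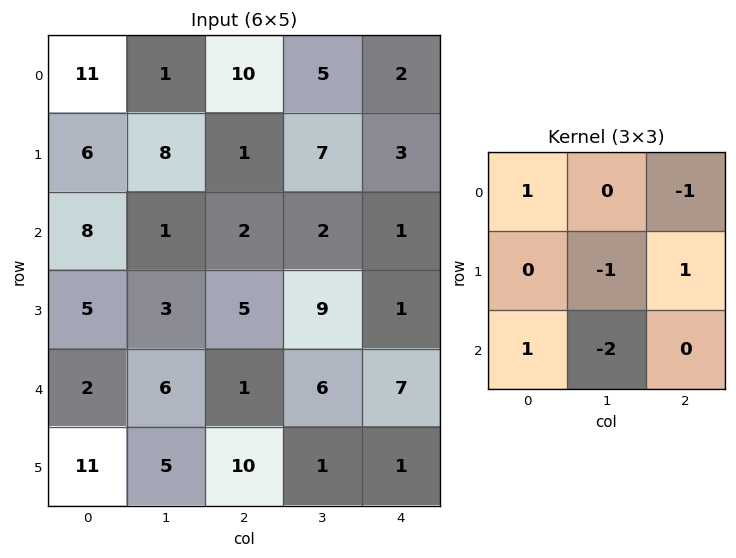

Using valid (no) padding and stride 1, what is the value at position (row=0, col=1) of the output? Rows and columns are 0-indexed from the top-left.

The receptive field on the input at this output position is [1 10 5 / 8 1 7 / 1 2 2]. Elementwise product with the kernel and sum: 1·1 + 5·-1 + 1·-1 + 7·1 + 1·1 + 2·-2.

-1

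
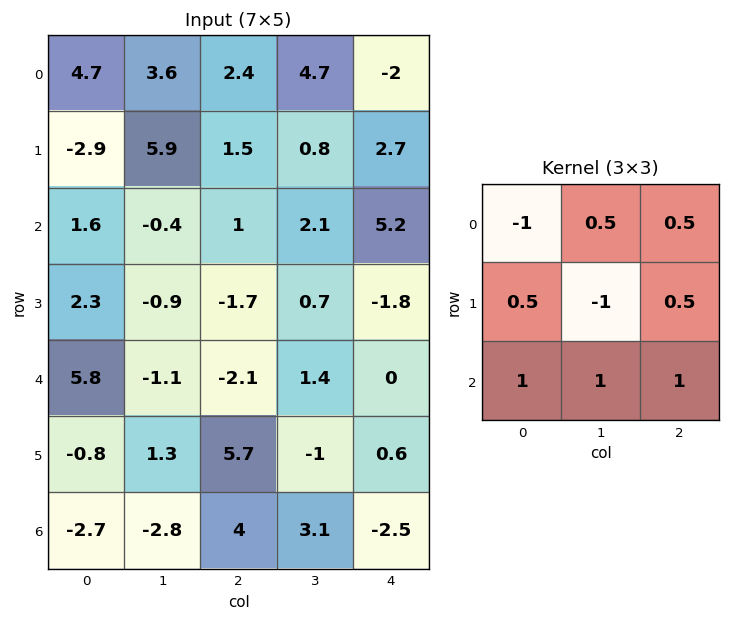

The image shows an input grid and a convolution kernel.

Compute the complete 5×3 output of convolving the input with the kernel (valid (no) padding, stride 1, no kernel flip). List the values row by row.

-6.1 4.5 8.55
8 -6.8 -1.55
2.5 1.75 -0.5
5.55 8.65 4
-7.75 -0.5 11.55

Output[0,0]: The receptive field on the input at this output position is [4.7 3.6 2.4 / -2.9 5.9 1.5 / 1.6 -0.4 1]. Elementwise product with the kernel and sum: 4.7·-1 + 3.6·0.5 + 2.4·0.5 + -2.9·0.5 + 5.9·-1 + 1.5·0.5 + 1.6·1 + -0.4·1 + 1·1.
Output[0,1]: The receptive field on the input at this output position is [3.6 2.4 4.7 / 5.9 1.5 0.8 / -0.4 1 2.1]. Elementwise product with the kernel and sum: 3.6·-1 + 2.4·0.5 + 4.7·0.5 + 5.9·0.5 + 1.5·-1 + 0.8·0.5 + -0.4·1 + 1·1 + 2.1·1.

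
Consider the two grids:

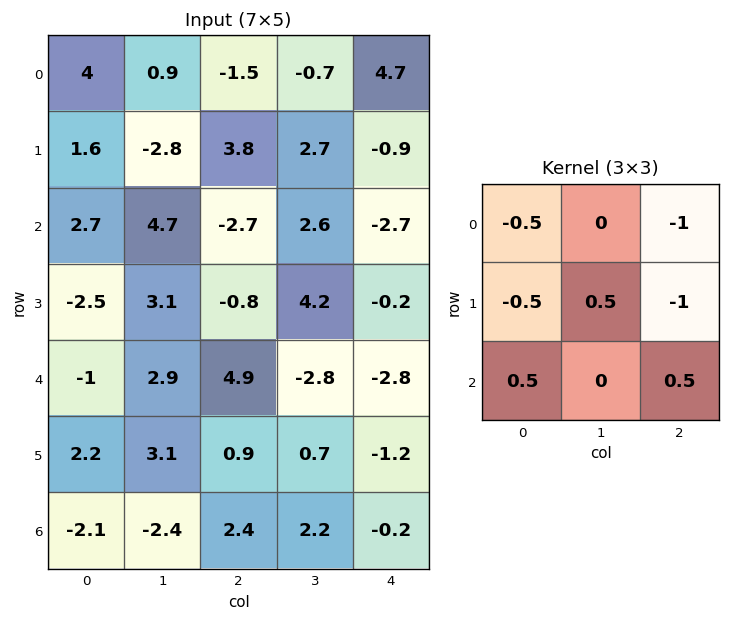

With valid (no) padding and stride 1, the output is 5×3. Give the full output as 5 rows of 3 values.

-6.5 4.5 -6.3
-2.55 -3.95 3.85
6.9 -11.05 7.8
0.65 -0.05 -0.6
-4.7 -0.55 2.55

Output[0,0]: The receptive field on the input at this output position is [4 0.9 -1.5 / 1.6 -2.8 3.8 / 2.7 4.7 -2.7]. Elementwise product with the kernel and sum: 4·-0.5 + -1.5·-1 + 1.6·-0.5 + -2.8·0.5 + 3.8·-1 + 2.7·0.5 + -2.7·0.5.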